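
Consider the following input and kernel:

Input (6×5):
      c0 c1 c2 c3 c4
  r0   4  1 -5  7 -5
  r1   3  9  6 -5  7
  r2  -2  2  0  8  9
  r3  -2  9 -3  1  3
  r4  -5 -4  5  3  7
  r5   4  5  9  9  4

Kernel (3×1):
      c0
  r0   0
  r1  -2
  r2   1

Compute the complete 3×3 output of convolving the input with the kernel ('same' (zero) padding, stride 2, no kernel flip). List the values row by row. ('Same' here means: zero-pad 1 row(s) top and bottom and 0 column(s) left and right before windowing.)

-5 16 17
2 -3 -15
14 -1 -10

Output[0,0]: The receptive field on the zero-padded input at this output position is [0 / 4 / 3]. Elementwise product with the kernel and sum: 4·-2 + 3·1.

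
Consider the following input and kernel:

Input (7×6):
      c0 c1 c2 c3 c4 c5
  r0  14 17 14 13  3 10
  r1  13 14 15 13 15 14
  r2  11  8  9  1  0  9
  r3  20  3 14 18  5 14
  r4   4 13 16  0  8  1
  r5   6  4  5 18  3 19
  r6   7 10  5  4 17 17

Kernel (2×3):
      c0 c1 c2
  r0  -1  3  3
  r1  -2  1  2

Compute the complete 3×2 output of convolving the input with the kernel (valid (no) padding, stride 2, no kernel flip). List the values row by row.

97 47
31 -6
85 22

Output[0,0]: The receptive field on the input at this output position is [14 17 14 / 13 14 15]. Elementwise product with the kernel and sum: 14·-1 + 17·3 + 14·3 + 13·-2 + 14·1 + 15·2.
Output[0,1]: The receptive field on the input at this output position is [14 13 3 / 15 13 15]. Elementwise product with the kernel and sum: 14·-1 + 13·3 + 3·3 + 15·-2 + 13·1 + 15·2.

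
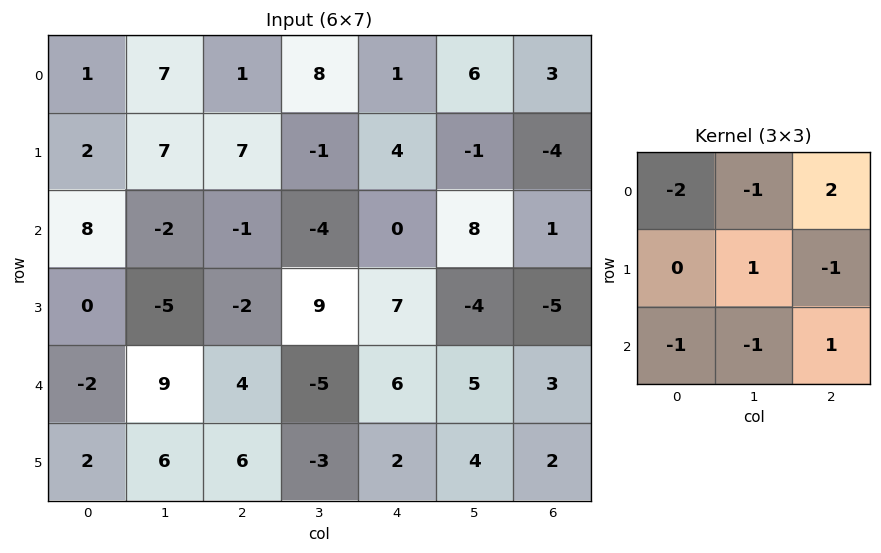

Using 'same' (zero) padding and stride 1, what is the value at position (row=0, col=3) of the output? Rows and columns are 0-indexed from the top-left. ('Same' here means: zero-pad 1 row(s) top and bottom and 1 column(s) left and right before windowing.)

The receptive field on the zero-padded input at this output position is [0 0 0 / 1 8 1 / 7 -1 4]. Elementwise product with the kernel and sum: 0·-2 + 0·-1 + 0·2 + 8·1 + 1·-1 + 7·-1 + -1·-1 + 4·1.

5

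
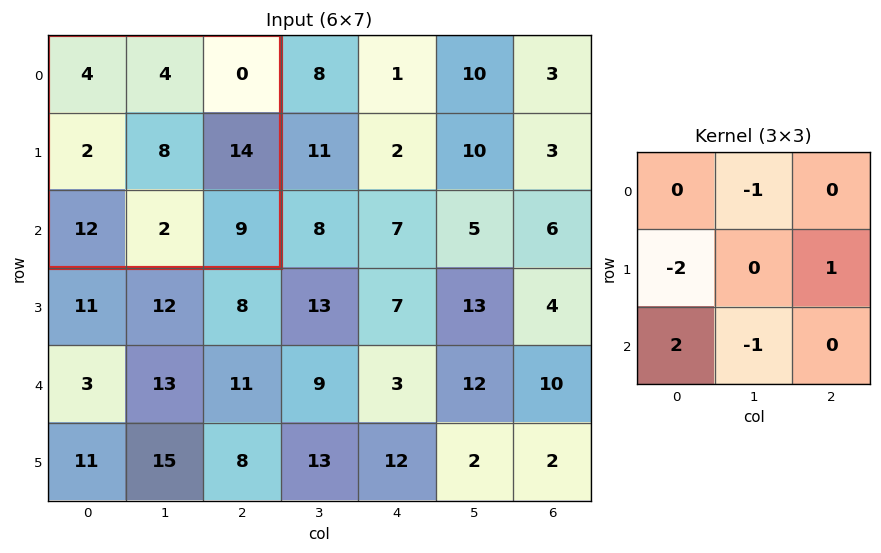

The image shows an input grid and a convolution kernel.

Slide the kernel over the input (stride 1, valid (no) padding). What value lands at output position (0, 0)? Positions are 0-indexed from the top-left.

28

The receptive field on the input at this output position is [4 4 0 / 2 8 14 / 12 2 9]. Elementwise product with the kernel and sum: 4·-1 + 2·-2 + 14·1 + 12·2 + 2·-1.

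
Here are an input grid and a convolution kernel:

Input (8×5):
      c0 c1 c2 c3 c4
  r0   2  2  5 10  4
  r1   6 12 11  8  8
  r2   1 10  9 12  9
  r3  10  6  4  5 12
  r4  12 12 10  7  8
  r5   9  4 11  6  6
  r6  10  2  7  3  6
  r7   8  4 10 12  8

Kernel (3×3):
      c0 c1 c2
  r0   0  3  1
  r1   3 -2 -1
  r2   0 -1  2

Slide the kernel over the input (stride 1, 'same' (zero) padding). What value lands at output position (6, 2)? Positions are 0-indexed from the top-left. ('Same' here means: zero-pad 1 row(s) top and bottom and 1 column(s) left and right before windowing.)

42

The receptive field on the zero-padded input at this output position is [4 11 6 / 2 7 3 / 4 10 12]. Elementwise product with the kernel and sum: 11·3 + 6·1 + 2·3 + 7·-2 + 3·-1 + 10·-1 + 12·2.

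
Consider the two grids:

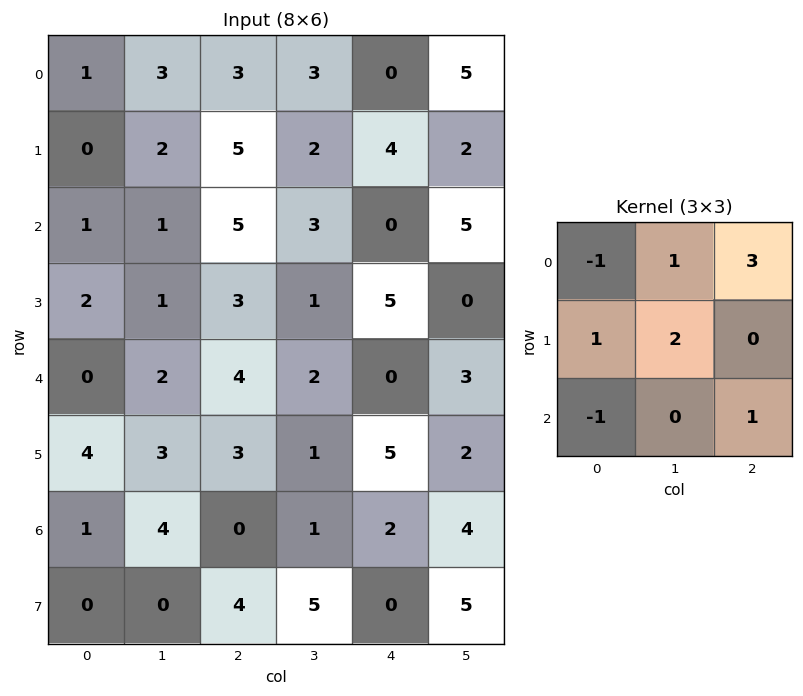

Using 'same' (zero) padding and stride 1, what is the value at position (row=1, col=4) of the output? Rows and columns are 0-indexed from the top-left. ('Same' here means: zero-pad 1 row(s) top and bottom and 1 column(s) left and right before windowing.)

The receptive field on the zero-padded input at this output position is [3 0 5 / 2 4 2 / 3 0 5]. Elementwise product with the kernel and sum: 3·-1 + 0·1 + 5·3 + 2·1 + 4·2 + 3·-1 + 5·1.

24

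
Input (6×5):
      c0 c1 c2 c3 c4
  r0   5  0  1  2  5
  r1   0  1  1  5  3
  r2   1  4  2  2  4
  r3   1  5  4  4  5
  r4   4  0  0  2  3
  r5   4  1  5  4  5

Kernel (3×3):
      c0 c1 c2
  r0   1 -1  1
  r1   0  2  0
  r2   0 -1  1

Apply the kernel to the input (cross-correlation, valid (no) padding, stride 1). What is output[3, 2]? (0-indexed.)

The receptive field on the input at this output position is [4 4 5 / 0 2 3 / 5 4 5]. Elementwise product with the kernel and sum: 4·1 + 4·-1 + 5·1 + 2·2 + 4·-1 + 5·1.

10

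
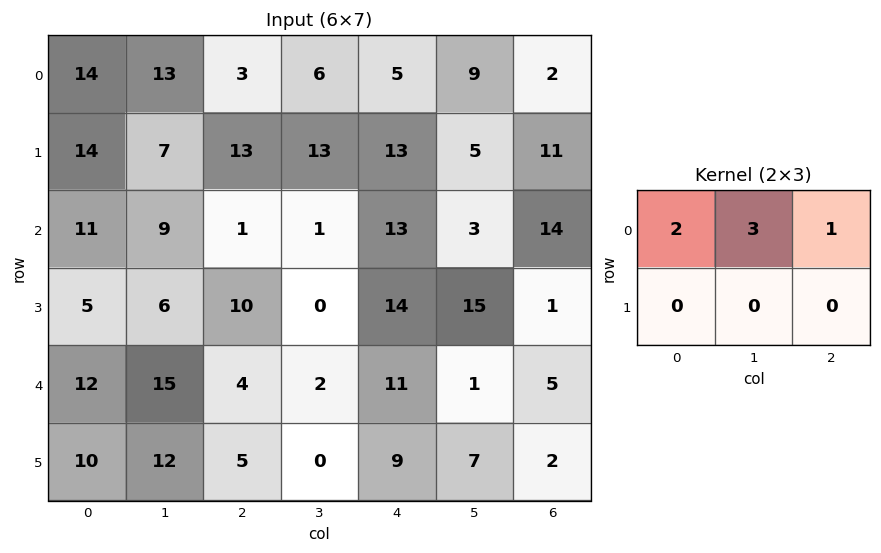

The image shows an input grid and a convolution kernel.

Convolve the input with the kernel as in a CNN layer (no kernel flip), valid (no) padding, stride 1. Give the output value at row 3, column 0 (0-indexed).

38

The receptive field on the input at this output position is [5 6 10 / 12 15 4]. Elementwise product with the kernel and sum: 5·2 + 6·3 + 10·1.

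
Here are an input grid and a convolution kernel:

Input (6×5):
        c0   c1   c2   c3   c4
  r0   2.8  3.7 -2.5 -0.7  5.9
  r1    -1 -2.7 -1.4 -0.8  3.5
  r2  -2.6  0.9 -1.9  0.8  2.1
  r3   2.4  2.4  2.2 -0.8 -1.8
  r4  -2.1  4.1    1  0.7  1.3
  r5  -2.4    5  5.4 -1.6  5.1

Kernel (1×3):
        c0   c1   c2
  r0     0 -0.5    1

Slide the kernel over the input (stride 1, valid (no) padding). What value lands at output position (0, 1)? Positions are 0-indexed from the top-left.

0.55

The receptive field on the input at this output position is [3.7 -2.5 -0.7]. Elementwise product with the kernel and sum: -2.5·-0.5 + -0.7·1.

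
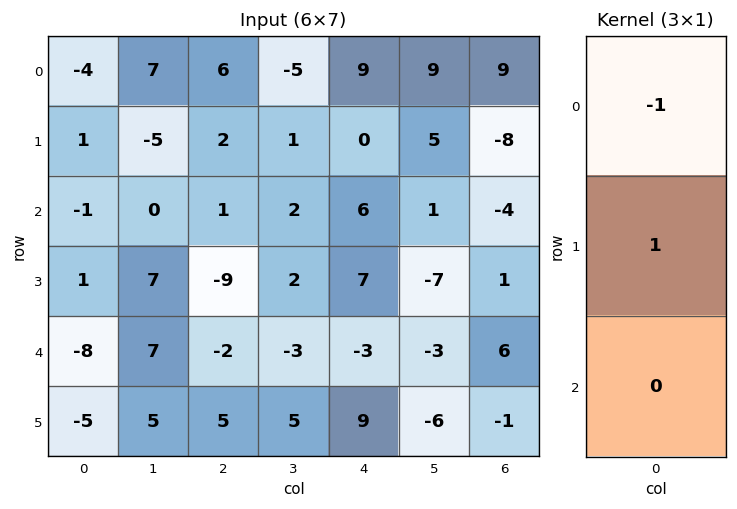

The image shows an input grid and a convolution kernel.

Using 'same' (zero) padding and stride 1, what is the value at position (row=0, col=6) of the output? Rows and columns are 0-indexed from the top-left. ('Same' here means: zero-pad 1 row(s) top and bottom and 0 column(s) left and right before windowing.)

The receptive field on the zero-padded input at this output position is [0 / 9 / -8]. Elementwise product with the kernel and sum: 0·-1 + 9·1.

9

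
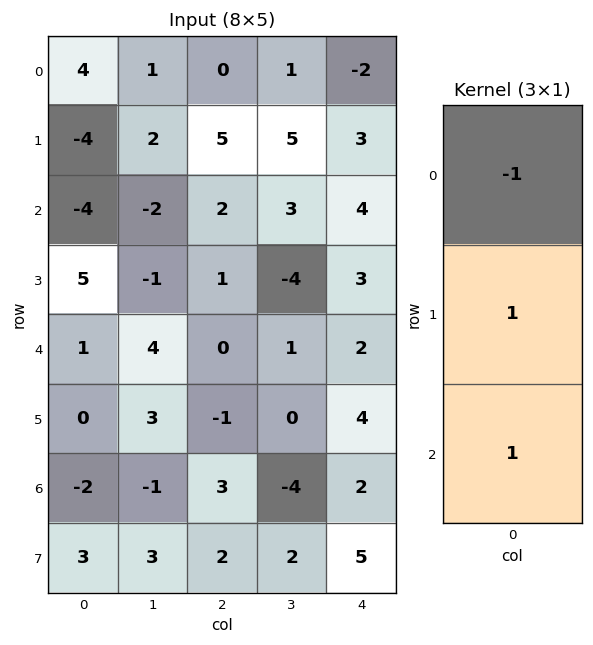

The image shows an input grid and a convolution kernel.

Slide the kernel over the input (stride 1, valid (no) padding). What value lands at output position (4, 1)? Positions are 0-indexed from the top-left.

The receptive field on the input at this output position is [4 / 3 / -1]. Elementwise product with the kernel and sum: 4·-1 + 3·1 + -1·1.

-2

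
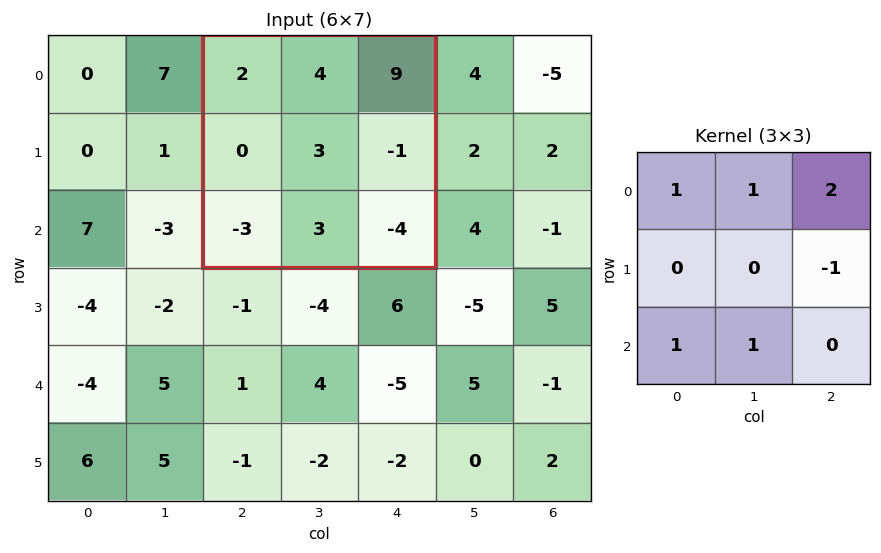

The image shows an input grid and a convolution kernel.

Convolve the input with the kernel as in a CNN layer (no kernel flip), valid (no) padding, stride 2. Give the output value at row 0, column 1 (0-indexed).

25

The receptive field on the input at this output position is [2 4 9 / 0 3 -1 / -3 3 -4]. Elementwise product with the kernel and sum: 2·1 + 4·1 + 9·2 + -1·-1 + -3·1 + 3·1.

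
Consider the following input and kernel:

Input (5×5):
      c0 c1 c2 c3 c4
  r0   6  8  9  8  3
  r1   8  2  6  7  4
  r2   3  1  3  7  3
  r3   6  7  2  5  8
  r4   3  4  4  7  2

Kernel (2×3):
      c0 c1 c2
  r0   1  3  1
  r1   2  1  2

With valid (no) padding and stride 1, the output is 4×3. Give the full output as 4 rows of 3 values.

Output[0,0]: The receptive field on the input at this output position is [6 8 9 / 8 2 6]. Elementwise product with the kernel and sum: 6·1 + 8·3 + 9·1 + 8·2 + 2·1 + 6·2.

69 67 63
33 46 50
32 43 52
47 44 44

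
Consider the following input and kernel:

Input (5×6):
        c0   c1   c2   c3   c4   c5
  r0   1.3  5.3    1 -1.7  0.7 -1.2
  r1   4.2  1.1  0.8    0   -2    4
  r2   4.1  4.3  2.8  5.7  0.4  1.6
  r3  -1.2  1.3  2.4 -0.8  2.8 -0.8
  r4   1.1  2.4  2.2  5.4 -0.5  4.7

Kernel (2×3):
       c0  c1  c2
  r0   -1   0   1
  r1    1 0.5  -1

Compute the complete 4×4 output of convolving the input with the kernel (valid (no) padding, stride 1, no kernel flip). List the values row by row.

Output[0,0]: The receptive field on the input at this output position is [1.3 5.3 1 / 4.2 1.1 0.8]. Elementwise product with the kernel and sum: 1.3·-1 + 1·1 + 4.2·1 + 1.1·0.5 + 0.8·-1.
Output[0,1]: The receptive field on the input at this output position is [5.3 1 -1.7 / 1.1 0.8 0]. Elementwise product with the kernel and sum: 5.3·-1 + -1.7·1 + 1.1·1 + 0.8·0.5 + 0·-1.

3.65 -5.5 2.5 -4.5
0.05 -1.1 2.45 8.3
-4.25 4.7 -3.2 -2.7
3.7 -4 5.8 0.45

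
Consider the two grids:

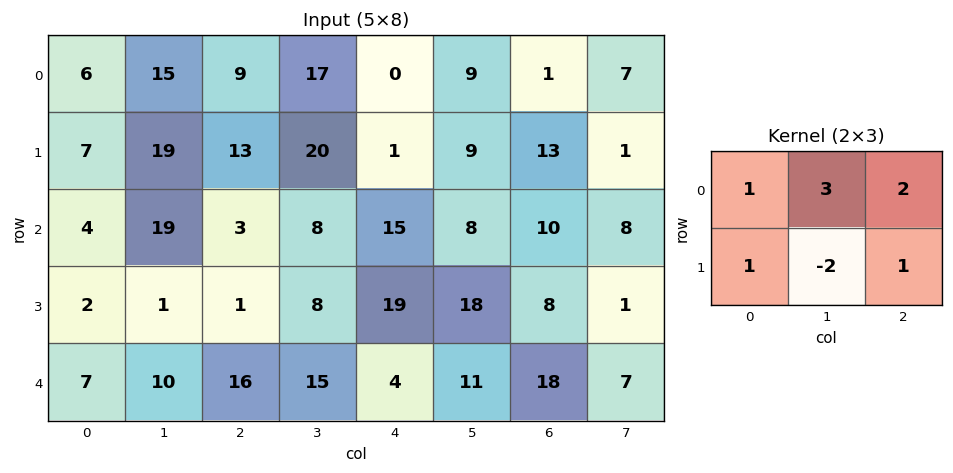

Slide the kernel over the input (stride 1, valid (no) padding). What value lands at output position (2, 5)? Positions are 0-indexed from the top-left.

57

The receptive field on the input at this output position is [8 10 8 / 18 8 1]. Elementwise product with the kernel and sum: 8·1 + 10·3 + 8·2 + 18·1 + 8·-2 + 1·1.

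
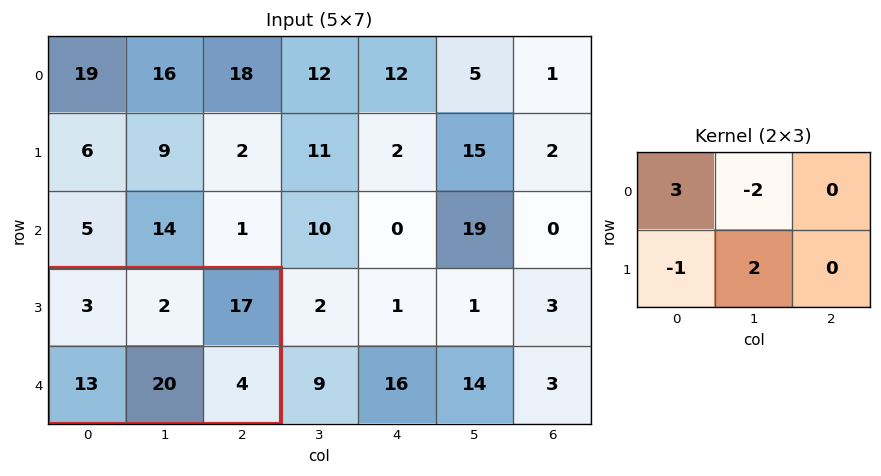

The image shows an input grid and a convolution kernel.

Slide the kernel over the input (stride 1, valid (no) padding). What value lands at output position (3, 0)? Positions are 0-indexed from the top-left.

The receptive field on the input at this output position is [3 2 17 / 13 20 4]. Elementwise product with the kernel and sum: 3·3 + 2·-2 + 13·-1 + 20·2.

32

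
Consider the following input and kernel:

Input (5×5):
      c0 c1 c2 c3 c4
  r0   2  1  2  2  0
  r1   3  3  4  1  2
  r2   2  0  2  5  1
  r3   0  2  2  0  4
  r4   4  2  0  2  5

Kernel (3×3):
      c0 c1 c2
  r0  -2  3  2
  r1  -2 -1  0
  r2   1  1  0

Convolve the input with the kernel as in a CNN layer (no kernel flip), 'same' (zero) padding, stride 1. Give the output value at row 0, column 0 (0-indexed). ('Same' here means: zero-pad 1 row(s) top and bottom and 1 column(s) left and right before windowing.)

The receptive field on the zero-padded input at this output position is [0 0 0 / 0 2 1 / 0 3 3]. Elementwise product with the kernel and sum: 0·-2 + 0·3 + 0·2 + 0·-2 + 2·-1 + 0·1 + 3·1.

1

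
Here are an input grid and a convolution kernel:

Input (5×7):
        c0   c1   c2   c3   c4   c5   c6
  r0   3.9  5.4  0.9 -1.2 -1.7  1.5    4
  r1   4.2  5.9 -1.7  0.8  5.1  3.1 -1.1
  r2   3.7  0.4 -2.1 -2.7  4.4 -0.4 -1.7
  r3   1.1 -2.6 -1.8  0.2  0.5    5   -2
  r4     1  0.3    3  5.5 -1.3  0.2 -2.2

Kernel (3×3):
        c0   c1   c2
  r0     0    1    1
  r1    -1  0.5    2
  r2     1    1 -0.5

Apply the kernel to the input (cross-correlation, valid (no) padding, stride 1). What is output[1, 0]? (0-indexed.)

The receptive field on the input at this output position is [4.2 5.9 -1.7 / 3.7 0.4 -2.1 / 1.1 -2.6 -1.8]. Elementwise product with the kernel and sum: 5.9·1 + -1.7·1 + 3.7·-1 + 0.4·0.5 + -2.1·2 + 1.1·1 + -2.6·1 + -1.8·-0.5.

-4.1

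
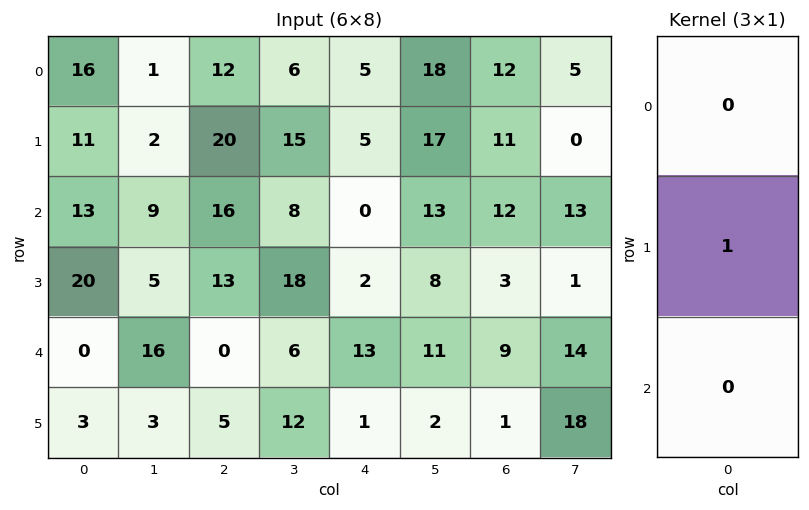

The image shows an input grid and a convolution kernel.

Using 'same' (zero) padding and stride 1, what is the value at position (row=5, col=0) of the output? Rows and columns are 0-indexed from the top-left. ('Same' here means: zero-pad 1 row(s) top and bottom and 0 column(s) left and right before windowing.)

The receptive field on the zero-padded input at this output position is [0 / 3 / 0]. Elementwise product with the kernel and sum: 3·1.

3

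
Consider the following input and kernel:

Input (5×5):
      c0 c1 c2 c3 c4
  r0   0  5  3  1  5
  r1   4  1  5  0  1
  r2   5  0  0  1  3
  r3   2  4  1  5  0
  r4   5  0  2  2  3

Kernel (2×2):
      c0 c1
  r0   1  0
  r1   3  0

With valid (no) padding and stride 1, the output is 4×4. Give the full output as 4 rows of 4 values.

Output[0,0]: The receptive field on the input at this output position is [0 5 / 4 1]. Elementwise product with the kernel and sum: 0·1 + 4·3.
Output[0,1]: The receptive field on the input at this output position is [5 3 / 1 5]. Elementwise product with the kernel and sum: 5·1 + 1·3.

12 8 18 1
19 1 5 3
11 12 3 16
17 4 7 11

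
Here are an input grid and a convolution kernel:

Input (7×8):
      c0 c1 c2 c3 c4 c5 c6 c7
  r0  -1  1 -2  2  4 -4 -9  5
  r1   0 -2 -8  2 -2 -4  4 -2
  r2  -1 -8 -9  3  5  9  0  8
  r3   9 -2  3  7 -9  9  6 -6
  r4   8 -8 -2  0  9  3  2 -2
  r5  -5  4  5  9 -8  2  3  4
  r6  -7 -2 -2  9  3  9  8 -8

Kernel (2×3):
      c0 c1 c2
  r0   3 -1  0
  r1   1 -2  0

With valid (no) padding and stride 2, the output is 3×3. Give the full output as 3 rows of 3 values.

0 -20 22
18 -41 -21
19 -19 12

Output[0,0]: The receptive field on the input at this output position is [-1 1 -2 / 0 -2 -8]. Elementwise product with the kernel and sum: -1·3 + 1·-1 + 0·1 + -2·-2.
Output[0,1]: The receptive field on the input at this output position is [-2 2 4 / -8 2 -2]. Elementwise product with the kernel and sum: -2·3 + 2·-1 + -8·1 + 2·-2.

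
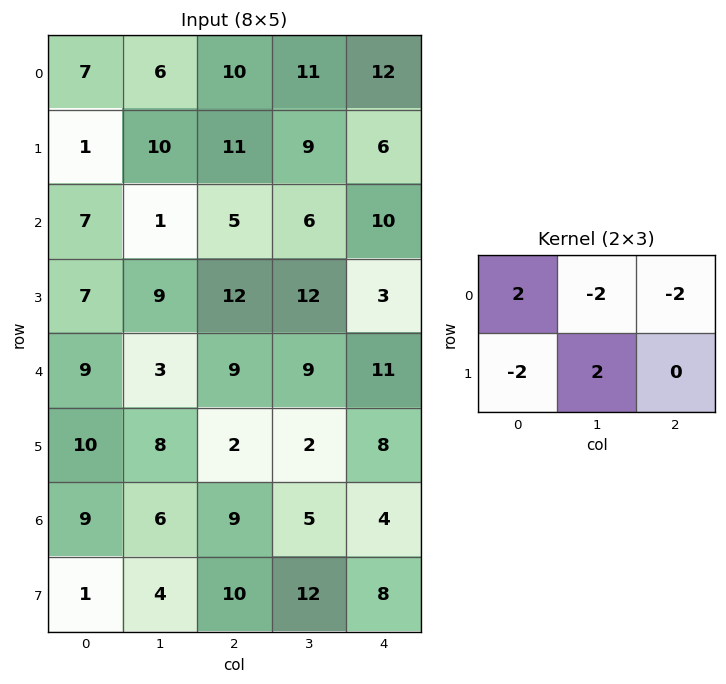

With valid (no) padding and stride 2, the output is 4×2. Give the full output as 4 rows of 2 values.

0 -30
6 -22
-10 -22
-6 4

Output[0,0]: The receptive field on the input at this output position is [7 6 10 / 1 10 11]. Elementwise product with the kernel and sum: 7·2 + 6·-2 + 10·-2 + 1·-2 + 10·2.
Output[0,1]: The receptive field on the input at this output position is [10 11 12 / 11 9 6]. Elementwise product with the kernel and sum: 10·2 + 11·-2 + 12·-2 + 11·-2 + 9·2.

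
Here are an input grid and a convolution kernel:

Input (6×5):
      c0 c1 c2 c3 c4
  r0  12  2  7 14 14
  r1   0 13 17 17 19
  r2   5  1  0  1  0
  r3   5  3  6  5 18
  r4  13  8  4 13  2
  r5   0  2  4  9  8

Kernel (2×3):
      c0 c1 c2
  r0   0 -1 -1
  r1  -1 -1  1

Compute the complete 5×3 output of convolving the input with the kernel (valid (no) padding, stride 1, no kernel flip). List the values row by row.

-5 -34 -43
-36 -34 -37
-3 -5 6
-26 -10 -38
-10 -14 -20

Output[0,0]: The receptive field on the input at this output position is [12 2 7 / 0 13 17]. Elementwise product with the kernel and sum: 2·-1 + 7·-1 + 0·-1 + 13·-1 + 17·1.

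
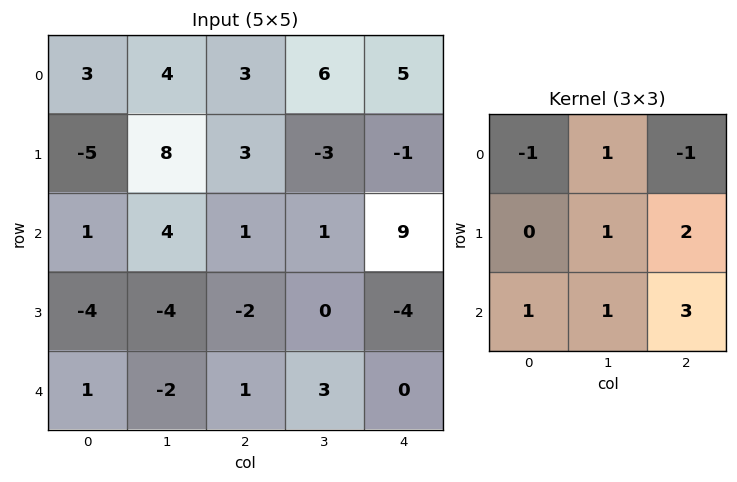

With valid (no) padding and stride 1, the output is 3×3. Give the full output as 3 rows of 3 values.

Output[0,0]: The receptive field on the input at this output position is [3 4 3 / -5 8 3 / 1 4 1]. Elementwise product with the kernel and sum: 3·-1 + 4·1 + 3·-1 + 8·1 + 3·2 + 1·1 + 4·1 + 1·3.

20 -2 22
2 -5 0
-4 2 -13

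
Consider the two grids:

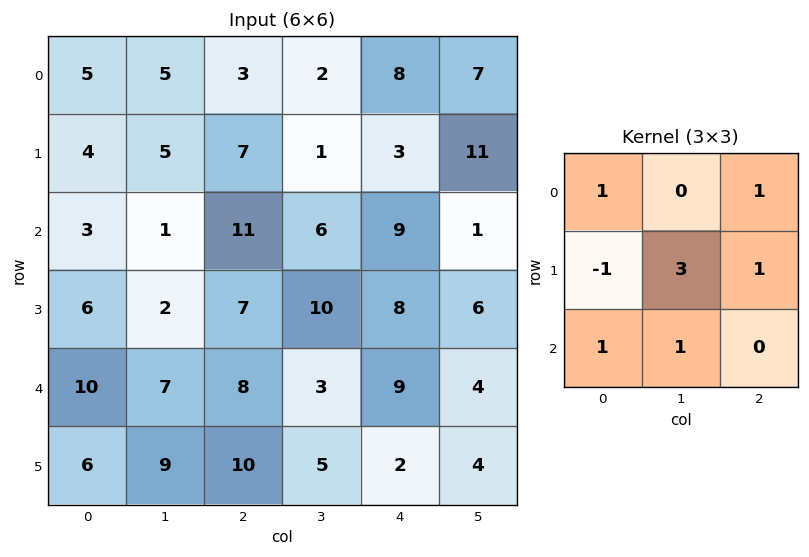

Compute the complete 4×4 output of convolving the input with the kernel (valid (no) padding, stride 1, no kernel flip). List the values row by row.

Output[0,0]: The receptive field on the input at this output position is [5 5 3 / 4 5 7 / 3 1 11]. Elementwise product with the kernel and sum: 5·1 + 3·1 + 4·-1 + 5·3 + 7·1 + 3·1 + 1·1.
Output[0,1]: The receptive field on the input at this output position is [5 3 2 / 5 7 1 / 1 11 6]. Elementwise product with the kernel and sum: 5·1 + 2·1 + 5·-1 + 7·3 + 1·1 + 1·1 + 11·1.

30 36 27 43
30 53 43 52
38 51 62 39
47 51 40 51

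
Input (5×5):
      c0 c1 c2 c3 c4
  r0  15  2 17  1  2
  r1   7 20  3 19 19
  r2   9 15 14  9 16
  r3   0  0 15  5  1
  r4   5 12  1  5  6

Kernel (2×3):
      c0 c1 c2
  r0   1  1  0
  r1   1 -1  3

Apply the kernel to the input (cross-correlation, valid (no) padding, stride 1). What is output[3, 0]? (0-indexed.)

The receptive field on the input at this output position is [0 0 15 / 5 12 1]. Elementwise product with the kernel and sum: 0·1 + 0·1 + 5·1 + 12·-1 + 1·3.

-4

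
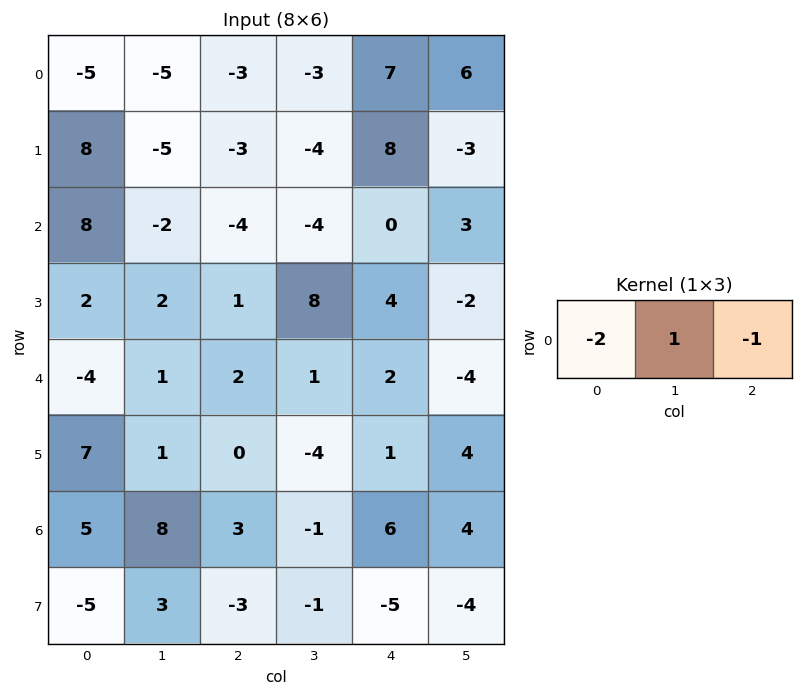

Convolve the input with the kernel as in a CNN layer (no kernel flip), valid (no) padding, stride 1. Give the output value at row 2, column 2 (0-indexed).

The receptive field on the input at this output position is [-4 -4 0]. Elementwise product with the kernel and sum: -4·-2 + -4·1 + 0·-1.

4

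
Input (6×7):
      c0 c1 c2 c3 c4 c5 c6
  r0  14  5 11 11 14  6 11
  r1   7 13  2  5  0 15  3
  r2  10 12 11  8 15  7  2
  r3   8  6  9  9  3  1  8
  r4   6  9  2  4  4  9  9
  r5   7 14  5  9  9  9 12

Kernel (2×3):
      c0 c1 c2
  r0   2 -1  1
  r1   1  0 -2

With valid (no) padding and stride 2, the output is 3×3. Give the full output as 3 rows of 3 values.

37 27 27
9 32 12
2 -9 -7

Output[0,0]: The receptive field on the input at this output position is [14 5 11 / 7 13 2]. Elementwise product with the kernel and sum: 14·2 + 5·-1 + 11·1 + 7·1 + 2·-2.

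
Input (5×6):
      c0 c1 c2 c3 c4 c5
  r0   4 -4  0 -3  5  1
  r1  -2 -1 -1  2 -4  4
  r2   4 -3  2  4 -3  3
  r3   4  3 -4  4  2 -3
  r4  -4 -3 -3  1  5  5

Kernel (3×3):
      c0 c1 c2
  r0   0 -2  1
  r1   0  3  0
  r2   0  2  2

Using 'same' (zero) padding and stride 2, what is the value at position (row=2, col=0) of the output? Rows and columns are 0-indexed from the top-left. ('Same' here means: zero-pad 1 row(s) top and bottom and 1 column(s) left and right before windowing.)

The receptive field on the zero-padded input at this output position is [0 4 3 / 0 -4 -3 / 0 0 0]. Elementwise product with the kernel and sum: 4·-2 + 3·1 + -4·3 + 0·2 + 0·2.

-17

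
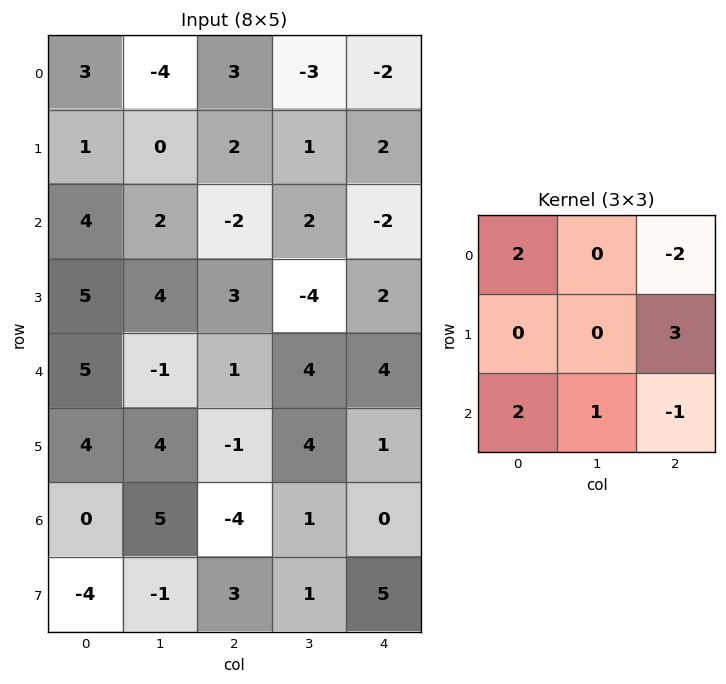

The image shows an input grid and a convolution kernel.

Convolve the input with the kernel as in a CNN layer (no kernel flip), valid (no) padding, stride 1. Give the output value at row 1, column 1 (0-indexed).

19

The receptive field on the input at this output position is [0 2 1 / 2 -2 2 / 4 3 -4]. Elementwise product with the kernel and sum: 0·2 + 1·-2 + 2·3 + 4·2 + 3·1 + -4·-1.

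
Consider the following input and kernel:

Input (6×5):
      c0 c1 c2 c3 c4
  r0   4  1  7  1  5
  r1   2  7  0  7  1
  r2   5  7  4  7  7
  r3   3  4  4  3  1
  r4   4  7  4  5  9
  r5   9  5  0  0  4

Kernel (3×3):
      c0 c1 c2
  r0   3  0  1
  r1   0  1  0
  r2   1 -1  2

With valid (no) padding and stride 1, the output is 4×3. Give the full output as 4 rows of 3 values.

32 21 44
20 38 11
28 45 39
24 24 26

Output[0,0]: The receptive field on the input at this output position is [4 1 7 / 2 7 0 / 5 7 4]. Elementwise product with the kernel and sum: 4·3 + 7·1 + 7·1 + 5·1 + 7·-1 + 4·2.
Output[0,1]: The receptive field on the input at this output position is [1 7 1 / 7 0 7 / 7 4 7]. Elementwise product with the kernel and sum: 1·3 + 1·1 + 0·1 + 7·1 + 4·-1 + 7·2.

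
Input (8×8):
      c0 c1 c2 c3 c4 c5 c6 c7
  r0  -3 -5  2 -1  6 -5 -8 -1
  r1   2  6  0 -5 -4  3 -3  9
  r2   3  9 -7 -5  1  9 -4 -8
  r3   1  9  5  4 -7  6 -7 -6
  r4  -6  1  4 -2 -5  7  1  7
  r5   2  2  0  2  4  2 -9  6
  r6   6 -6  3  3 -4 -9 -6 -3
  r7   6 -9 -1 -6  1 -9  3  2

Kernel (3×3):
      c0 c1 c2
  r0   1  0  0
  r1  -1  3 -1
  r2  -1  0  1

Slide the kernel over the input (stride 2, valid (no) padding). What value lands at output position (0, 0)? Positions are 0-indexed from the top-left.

3

The receptive field on the input at this output position is [-3 -5 2 / 2 6 0 / 3 9 -7]. Elementwise product with the kernel and sum: -3·1 + 2·-1 + 6·3 + 0·-1 + 3·-1 + -7·1.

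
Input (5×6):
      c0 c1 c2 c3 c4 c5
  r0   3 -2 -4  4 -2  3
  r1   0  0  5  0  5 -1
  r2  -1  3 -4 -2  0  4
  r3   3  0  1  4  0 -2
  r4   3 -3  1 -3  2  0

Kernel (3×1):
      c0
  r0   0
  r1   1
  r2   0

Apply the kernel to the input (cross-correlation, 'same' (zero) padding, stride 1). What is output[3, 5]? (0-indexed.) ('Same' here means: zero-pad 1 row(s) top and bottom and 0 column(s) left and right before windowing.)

The receptive field on the zero-padded input at this output position is [4 / -2 / 0]. Elementwise product with the kernel and sum: -2·1.

-2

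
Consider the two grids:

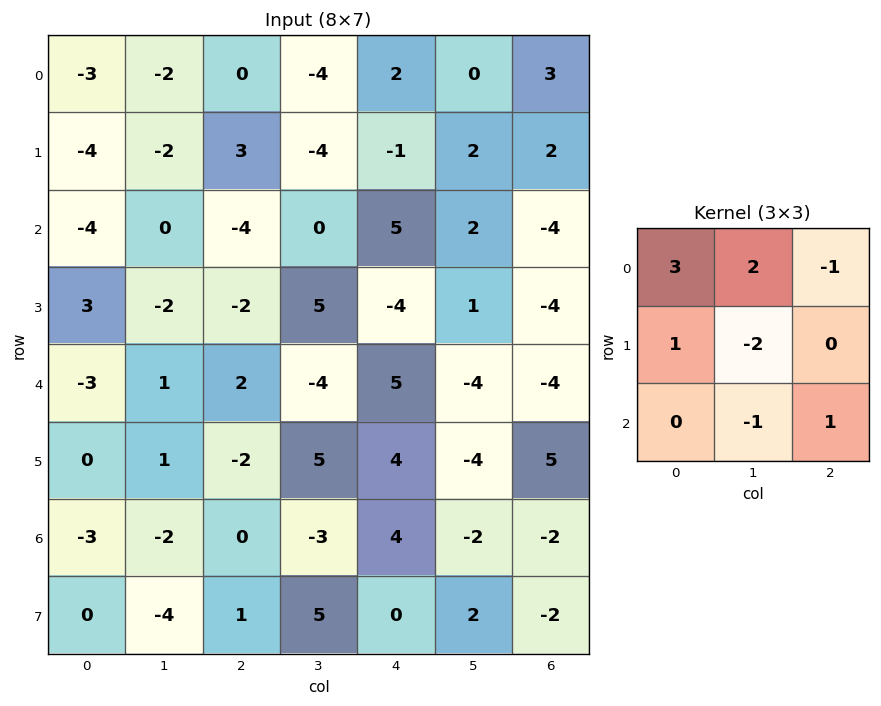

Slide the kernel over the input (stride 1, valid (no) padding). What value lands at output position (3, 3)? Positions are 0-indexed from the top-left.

The receptive field on the input at this output position is [5 -4 1 / -4 5 -4 / 5 4 -4]. Elementwise product with the kernel and sum: 5·3 + -4·2 + 1·-1 + -4·1 + 5·-2 + 4·-1 + -4·1.

-16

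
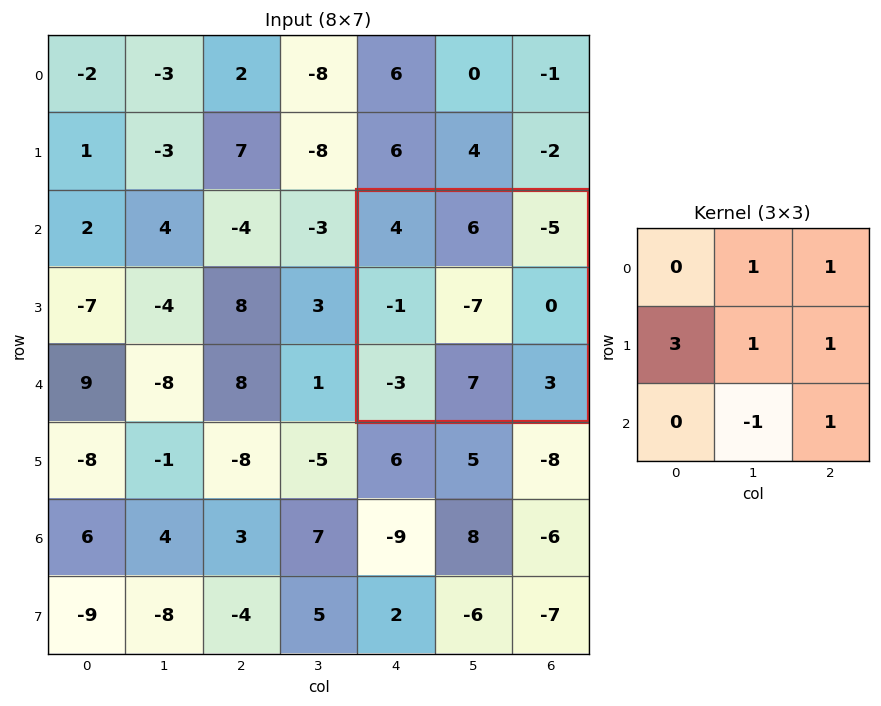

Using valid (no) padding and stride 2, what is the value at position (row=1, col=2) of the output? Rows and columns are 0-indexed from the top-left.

-13

The receptive field on the input at this output position is [4 6 -5 / -1 -7 0 / -3 7 3]. Elementwise product with the kernel and sum: 6·1 + -5·1 + -1·3 + -7·1 + 0·1 + 7·-1 + 3·1.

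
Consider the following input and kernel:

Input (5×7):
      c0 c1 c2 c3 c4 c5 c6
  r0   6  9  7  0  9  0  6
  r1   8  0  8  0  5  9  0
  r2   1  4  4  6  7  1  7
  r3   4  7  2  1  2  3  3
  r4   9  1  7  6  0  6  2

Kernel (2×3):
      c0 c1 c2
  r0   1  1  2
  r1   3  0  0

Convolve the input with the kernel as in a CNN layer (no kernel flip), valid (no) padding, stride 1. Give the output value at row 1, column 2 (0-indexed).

30

The receptive field on the input at this output position is [8 0 5 / 4 6 7]. Elementwise product with the kernel and sum: 8·1 + 0·1 + 5·2 + 4·3.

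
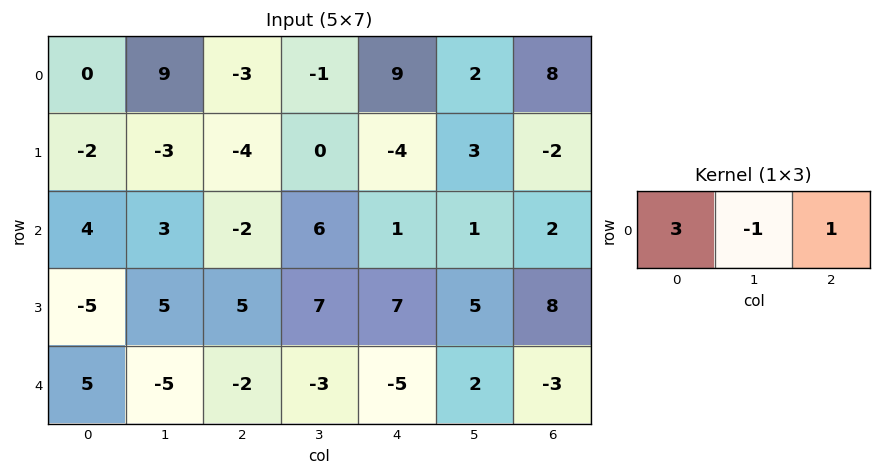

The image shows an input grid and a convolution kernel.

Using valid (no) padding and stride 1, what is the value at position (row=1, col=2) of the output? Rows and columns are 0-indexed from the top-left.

The receptive field on the input at this output position is [-4 0 -4]. Elementwise product with the kernel and sum: -4·3 + 0·-1 + -4·1.

-16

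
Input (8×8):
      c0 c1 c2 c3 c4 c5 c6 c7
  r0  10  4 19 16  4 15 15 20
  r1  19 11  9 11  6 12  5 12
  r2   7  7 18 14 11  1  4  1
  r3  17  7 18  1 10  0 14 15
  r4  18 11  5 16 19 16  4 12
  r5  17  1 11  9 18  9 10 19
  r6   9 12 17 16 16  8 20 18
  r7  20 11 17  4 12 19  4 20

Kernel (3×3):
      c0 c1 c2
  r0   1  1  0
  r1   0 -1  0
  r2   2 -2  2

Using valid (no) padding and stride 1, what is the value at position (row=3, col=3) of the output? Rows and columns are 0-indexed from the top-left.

The receptive field on the input at this output position is [1 10 0 / 16 19 16 / 9 18 9]. Elementwise product with the kernel and sum: 1·1 + 10·1 + 19·-1 + 9·2 + 18·-2 + 9·2.

-8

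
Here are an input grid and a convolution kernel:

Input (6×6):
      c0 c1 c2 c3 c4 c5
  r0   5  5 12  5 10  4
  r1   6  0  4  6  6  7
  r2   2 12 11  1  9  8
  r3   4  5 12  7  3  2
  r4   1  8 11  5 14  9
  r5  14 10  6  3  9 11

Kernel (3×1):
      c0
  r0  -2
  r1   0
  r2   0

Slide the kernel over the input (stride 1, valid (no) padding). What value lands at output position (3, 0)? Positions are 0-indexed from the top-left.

The receptive field on the input at this output position is [4 / 1 / 14]. Elementwise product with the kernel and sum: 4·-2.

-8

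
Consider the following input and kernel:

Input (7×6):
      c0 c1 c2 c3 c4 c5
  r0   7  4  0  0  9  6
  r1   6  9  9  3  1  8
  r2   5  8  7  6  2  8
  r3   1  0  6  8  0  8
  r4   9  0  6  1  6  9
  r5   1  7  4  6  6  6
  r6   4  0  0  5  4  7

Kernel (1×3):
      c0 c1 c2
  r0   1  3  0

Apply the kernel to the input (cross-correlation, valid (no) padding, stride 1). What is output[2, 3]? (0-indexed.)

12

The receptive field on the input at this output position is [6 2 8]. Elementwise product with the kernel and sum: 6·1 + 2·3.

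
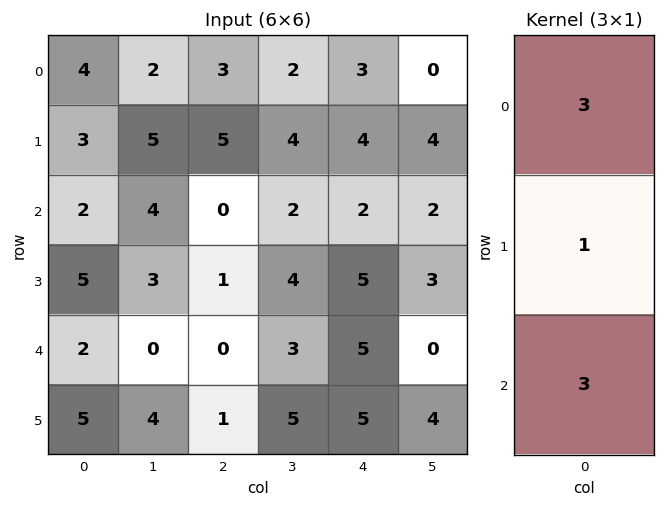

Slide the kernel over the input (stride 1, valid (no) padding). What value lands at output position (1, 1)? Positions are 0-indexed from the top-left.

The receptive field on the input at this output position is [5 / 4 / 3]. Elementwise product with the kernel and sum: 5·3 + 4·1 + 3·3.

28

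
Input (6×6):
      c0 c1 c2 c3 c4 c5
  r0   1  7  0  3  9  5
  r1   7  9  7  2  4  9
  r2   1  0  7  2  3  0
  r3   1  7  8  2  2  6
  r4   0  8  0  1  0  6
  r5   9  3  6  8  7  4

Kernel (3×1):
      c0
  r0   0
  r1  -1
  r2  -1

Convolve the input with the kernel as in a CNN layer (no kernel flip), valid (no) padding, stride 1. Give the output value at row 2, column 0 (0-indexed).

The receptive field on the input at this output position is [1 / 1 / 0]. Elementwise product with the kernel and sum: 1·-1 + 0·-1.

-1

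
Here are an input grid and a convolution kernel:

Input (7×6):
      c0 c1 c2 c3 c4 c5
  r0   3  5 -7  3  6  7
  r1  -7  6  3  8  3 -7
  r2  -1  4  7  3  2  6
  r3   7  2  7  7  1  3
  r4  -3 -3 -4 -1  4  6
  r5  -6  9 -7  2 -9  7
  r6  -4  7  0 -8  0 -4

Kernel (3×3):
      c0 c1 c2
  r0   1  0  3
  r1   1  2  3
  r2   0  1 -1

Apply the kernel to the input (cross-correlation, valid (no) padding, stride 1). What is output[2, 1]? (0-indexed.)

47

The receptive field on the input at this output position is [4 7 3 / 2 7 7 / -3 -4 -1]. Elementwise product with the kernel and sum: 4·1 + 3·3 + 2·1 + 7·2 + 7·3 + -4·1 + -1·-1.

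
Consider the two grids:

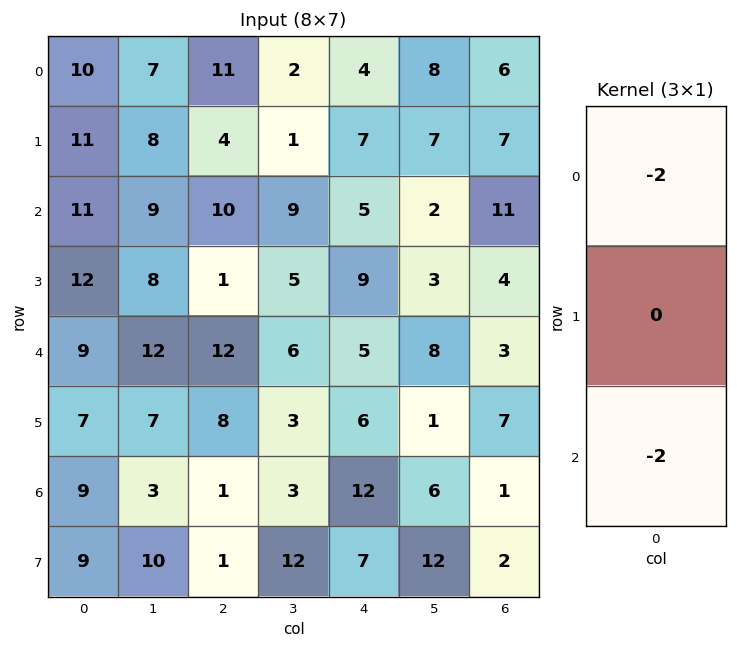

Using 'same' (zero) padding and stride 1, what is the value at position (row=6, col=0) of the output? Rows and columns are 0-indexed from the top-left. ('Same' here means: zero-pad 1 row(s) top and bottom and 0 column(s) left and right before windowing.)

-32

The receptive field on the zero-padded input at this output position is [7 / 9 / 9]. Elementwise product with the kernel and sum: 7·-2 + 9·-2.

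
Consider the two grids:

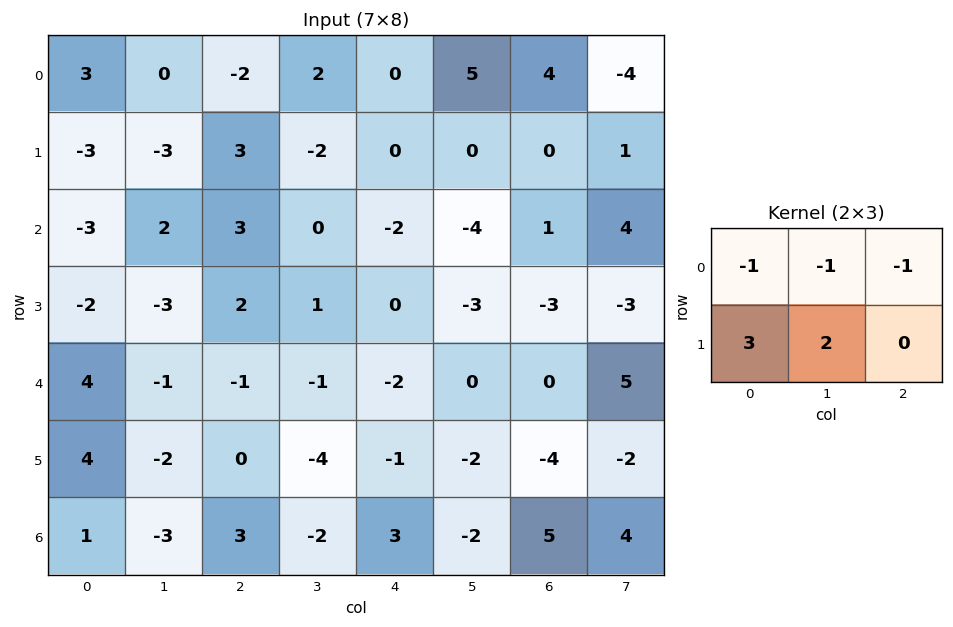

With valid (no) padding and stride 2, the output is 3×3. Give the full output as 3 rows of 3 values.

Output[0,0]: The receptive field on the input at this output position is [3 0 -2 / -3 -3 3]. Elementwise product with the kernel and sum: 3·-1 + 0·-1 + -2·-1 + -3·3 + -3·2.

-16 5 -9
-14 7 -1
6 -4 -5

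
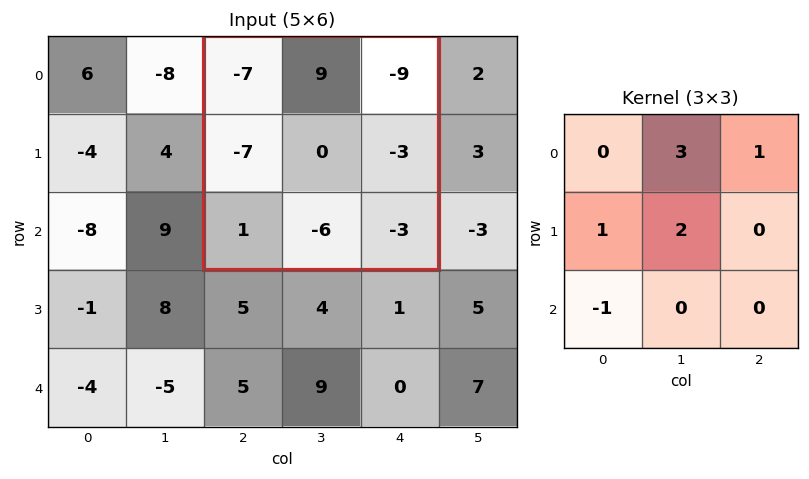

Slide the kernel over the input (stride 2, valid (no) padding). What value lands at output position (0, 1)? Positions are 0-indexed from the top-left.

The receptive field on the input at this output position is [-7 9 -9 / -7 0 -3 / 1 -6 -3]. Elementwise product with the kernel and sum: 9·3 + -9·1 + -7·1 + 0·2 + 1·-1.

10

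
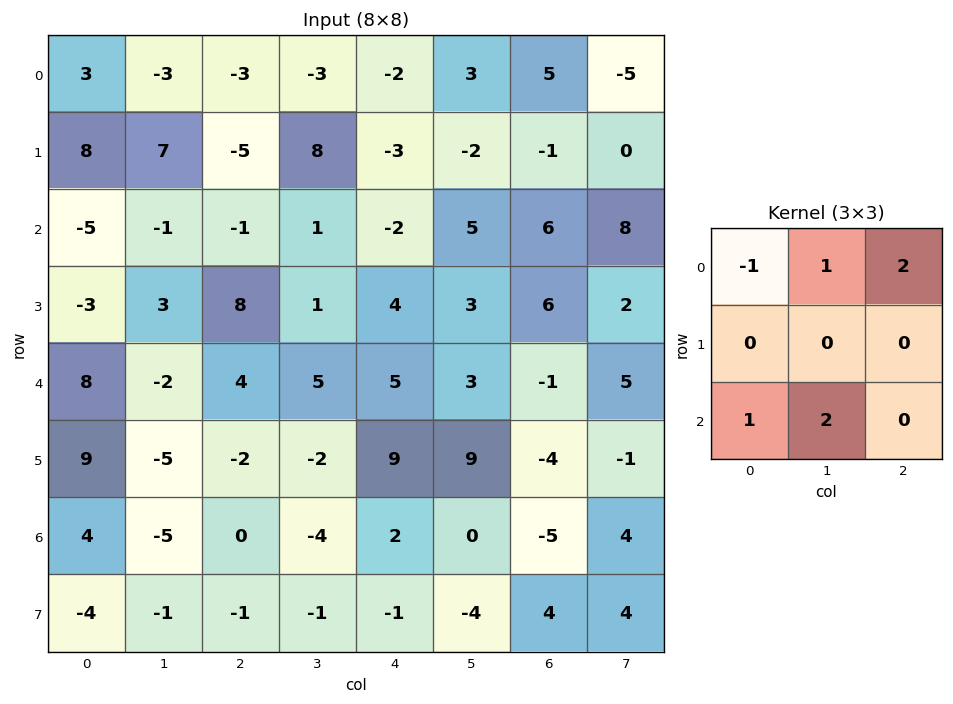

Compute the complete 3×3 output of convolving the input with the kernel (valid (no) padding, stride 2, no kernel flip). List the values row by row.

-19 -3 23
6 12 30
-8 3 -2

Output[0,0]: The receptive field on the input at this output position is [3 -3 -3 / 8 7 -5 / -5 -1 -1]. Elementwise product with the kernel and sum: 3·-1 + -3·1 + -3·2 + -5·1 + -1·2.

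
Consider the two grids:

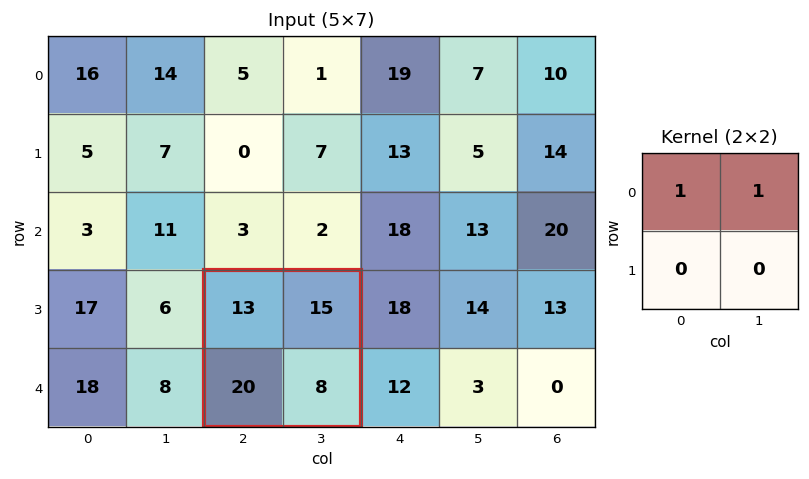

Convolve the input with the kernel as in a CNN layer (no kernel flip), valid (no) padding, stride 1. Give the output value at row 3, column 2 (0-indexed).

28

The receptive field on the input at this output position is [13 15 / 20 8]. Elementwise product with the kernel and sum: 13·1 + 15·1.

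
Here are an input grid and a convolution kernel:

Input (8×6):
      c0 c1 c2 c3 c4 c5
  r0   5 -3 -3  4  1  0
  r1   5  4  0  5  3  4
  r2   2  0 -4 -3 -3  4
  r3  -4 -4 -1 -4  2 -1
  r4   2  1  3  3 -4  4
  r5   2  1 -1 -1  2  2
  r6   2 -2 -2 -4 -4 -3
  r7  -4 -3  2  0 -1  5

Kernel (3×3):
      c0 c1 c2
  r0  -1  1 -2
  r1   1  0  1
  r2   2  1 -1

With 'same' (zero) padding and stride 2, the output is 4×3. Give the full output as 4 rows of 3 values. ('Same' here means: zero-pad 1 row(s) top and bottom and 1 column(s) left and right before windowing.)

-2 4 13
-3 -22 -14
6 17 13
-3 -10 -14

Output[0,0]: The receptive field on the zero-padded input at this output position is [0 0 0 / 0 5 -3 / 0 5 4]. Elementwise product with the kernel and sum: 0·-1 + 0·1 + 0·-2 + 0·1 + -3·1 + 0·2 + 5·1 + 4·-1.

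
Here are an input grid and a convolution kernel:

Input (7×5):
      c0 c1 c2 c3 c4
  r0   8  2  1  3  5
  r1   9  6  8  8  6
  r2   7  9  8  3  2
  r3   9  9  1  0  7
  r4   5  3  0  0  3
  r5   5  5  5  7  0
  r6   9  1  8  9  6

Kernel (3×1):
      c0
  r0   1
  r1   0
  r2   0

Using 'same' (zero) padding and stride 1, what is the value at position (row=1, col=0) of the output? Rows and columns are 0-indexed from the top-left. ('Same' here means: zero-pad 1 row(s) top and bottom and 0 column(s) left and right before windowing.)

The receptive field on the zero-padded input at this output position is [8 / 9 / 7]. Elementwise product with the kernel and sum: 8·1.

8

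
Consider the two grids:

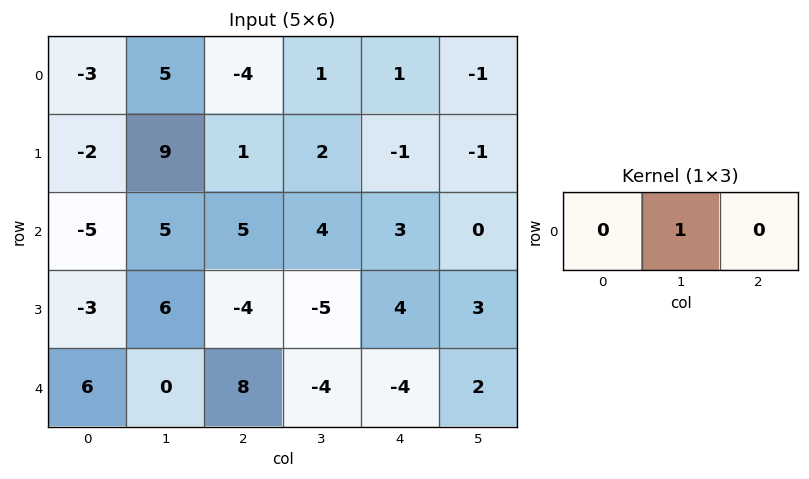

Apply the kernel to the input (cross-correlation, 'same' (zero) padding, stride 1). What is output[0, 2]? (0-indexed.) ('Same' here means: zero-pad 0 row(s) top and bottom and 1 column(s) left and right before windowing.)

The receptive field on the zero-padded input at this output position is [5 -4 1]. Elementwise product with the kernel and sum: -4·1.

-4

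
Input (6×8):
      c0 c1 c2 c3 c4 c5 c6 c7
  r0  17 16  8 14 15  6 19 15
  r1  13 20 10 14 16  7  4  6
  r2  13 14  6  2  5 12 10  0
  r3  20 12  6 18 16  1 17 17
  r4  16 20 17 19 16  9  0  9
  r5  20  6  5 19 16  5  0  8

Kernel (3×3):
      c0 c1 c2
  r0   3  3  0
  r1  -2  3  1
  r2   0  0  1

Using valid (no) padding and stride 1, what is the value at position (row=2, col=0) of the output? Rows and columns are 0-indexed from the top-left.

100

The receptive field on the input at this output position is [13 14 6 / 20 12 6 / 16 20 17]. Elementwise product with the kernel and sum: 13·3 + 14·3 + 20·-2 + 12·3 + 6·1 + 17·1.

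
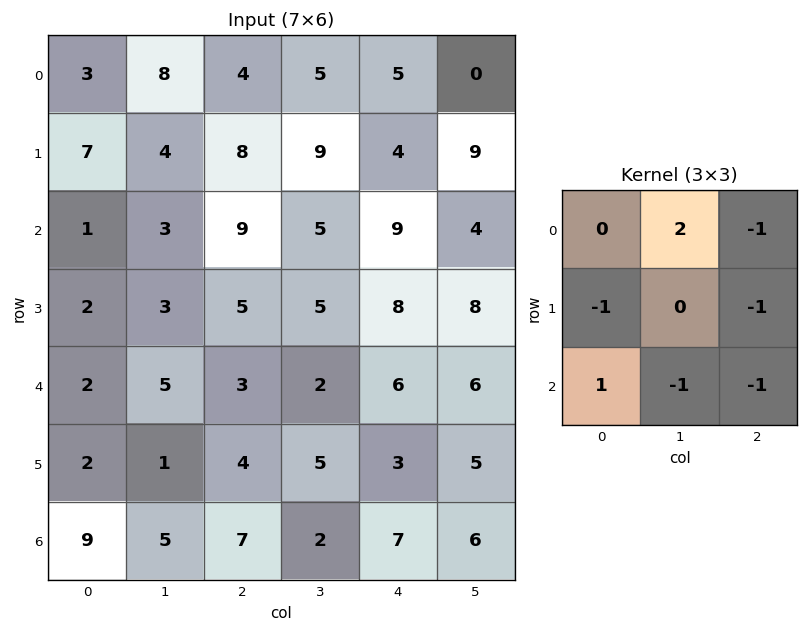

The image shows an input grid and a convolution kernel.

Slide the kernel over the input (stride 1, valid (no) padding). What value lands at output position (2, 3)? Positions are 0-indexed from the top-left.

The receptive field on the input at this output position is [5 9 4 / 5 8 8 / 2 6 6]. Elementwise product with the kernel and sum: 9·2 + 4·-1 + 5·-1 + 8·-1 + 2·1 + 6·-1 + 6·-1.

-9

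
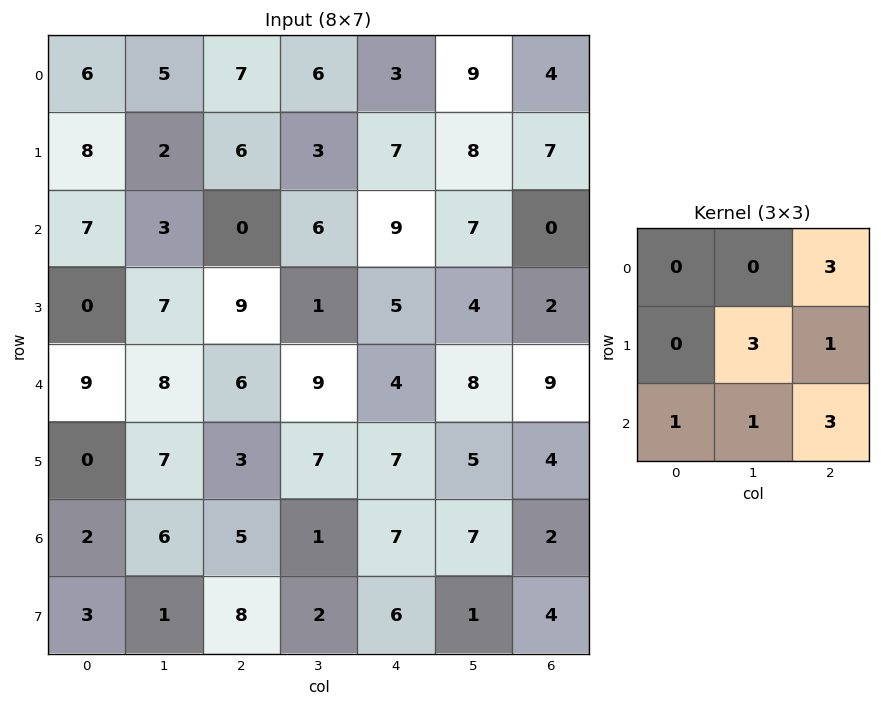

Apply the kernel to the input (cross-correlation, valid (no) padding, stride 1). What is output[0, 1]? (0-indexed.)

The receptive field on the input at this output position is [5 7 6 / 2 6 3 / 3 0 6]. Elementwise product with the kernel and sum: 6·3 + 6·3 + 3·1 + 3·1 + 0·1 + 6·3.

60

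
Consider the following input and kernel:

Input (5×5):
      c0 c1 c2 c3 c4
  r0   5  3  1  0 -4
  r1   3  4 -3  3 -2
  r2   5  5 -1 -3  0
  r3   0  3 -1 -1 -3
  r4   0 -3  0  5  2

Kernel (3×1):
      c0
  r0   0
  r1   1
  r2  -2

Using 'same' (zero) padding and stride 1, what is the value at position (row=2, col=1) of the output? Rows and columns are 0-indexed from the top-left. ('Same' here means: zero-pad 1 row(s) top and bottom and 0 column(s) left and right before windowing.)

-1

The receptive field on the zero-padded input at this output position is [4 / 5 / 3]. Elementwise product with the kernel and sum: 5·1 + 3·-2.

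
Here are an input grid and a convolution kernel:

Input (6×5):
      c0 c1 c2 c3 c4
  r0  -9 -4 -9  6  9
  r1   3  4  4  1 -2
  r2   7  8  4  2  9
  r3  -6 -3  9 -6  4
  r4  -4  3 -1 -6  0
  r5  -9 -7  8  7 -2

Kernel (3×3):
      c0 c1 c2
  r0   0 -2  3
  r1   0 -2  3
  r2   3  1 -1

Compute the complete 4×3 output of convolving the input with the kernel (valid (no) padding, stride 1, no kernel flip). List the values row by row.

10 57 12
-30 -1 32
21 -24 38
-18 -72 69

Output[0,0]: The receptive field on the input at this output position is [-9 -4 -9 / 3 4 4 / 7 8 4]. Elementwise product with the kernel and sum: -4·-2 + -9·3 + 4·-2 + 4·3 + 7·3 + 8·1 + 4·-1.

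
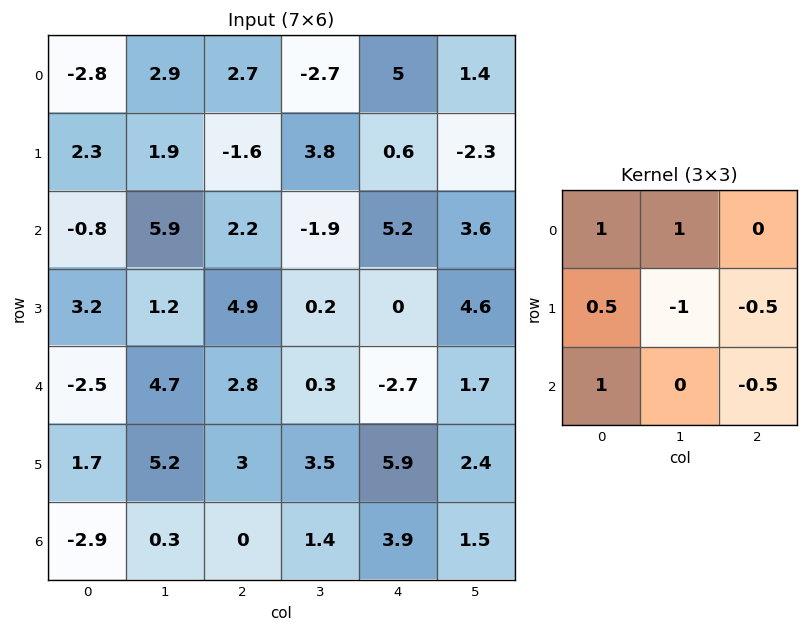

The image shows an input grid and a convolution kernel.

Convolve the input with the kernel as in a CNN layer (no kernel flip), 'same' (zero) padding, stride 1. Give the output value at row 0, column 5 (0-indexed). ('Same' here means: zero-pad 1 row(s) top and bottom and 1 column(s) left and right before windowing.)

The receptive field on the zero-padded input at this output position is [0 0 0 / 5 1.4 0 / 0.6 -2.3 0]. Elementwise product with the kernel and sum: 0·1 + 0·1 + 5·0.5 + 1.4·-1 + 0·-0.5 + 0.6·1 + 0·-0.5.

1.7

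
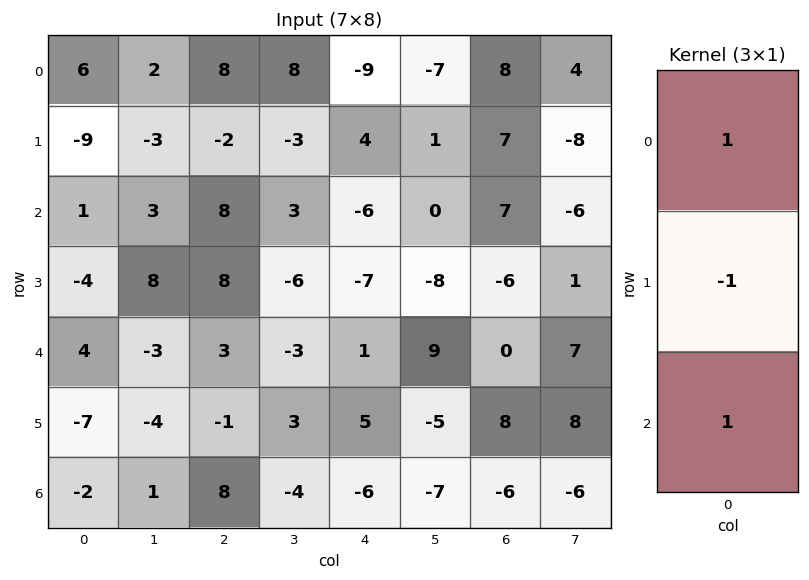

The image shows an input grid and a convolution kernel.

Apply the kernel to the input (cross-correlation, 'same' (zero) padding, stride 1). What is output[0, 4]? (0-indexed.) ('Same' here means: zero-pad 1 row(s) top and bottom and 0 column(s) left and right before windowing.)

The receptive field on the zero-padded input at this output position is [0 / -9 / 4]. Elementwise product with the kernel and sum: 0·1 + -9·-1 + 4·1.

13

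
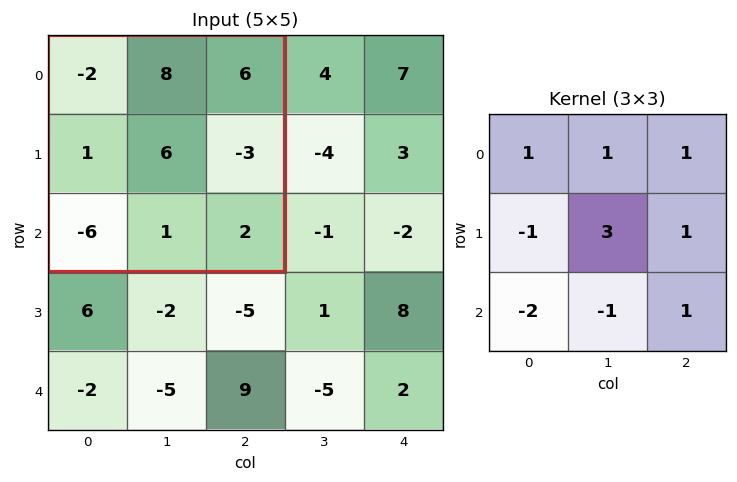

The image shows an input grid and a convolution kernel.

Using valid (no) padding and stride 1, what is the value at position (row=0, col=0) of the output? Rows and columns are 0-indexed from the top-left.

The receptive field on the input at this output position is [-2 8 6 / 1 6 -3 / -6 1 2]. Elementwise product with the kernel and sum: -2·1 + 8·1 + 6·1 + 1·-1 + 6·3 + -3·1 + -6·-2 + 1·-1 + 2·1.

39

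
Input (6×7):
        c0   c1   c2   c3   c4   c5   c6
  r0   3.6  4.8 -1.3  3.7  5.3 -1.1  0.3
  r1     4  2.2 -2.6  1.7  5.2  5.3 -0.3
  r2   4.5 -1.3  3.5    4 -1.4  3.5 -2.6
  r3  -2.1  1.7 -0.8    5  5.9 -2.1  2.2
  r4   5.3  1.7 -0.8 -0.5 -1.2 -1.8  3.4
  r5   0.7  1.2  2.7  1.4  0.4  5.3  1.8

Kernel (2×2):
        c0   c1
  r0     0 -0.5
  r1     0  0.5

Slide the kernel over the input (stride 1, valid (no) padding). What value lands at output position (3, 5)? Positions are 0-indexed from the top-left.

0.6

The receptive field on the input at this output position is [-2.1 2.2 / -1.8 3.4]. Elementwise product with the kernel and sum: 2.2·-0.5 + 3.4·0.5.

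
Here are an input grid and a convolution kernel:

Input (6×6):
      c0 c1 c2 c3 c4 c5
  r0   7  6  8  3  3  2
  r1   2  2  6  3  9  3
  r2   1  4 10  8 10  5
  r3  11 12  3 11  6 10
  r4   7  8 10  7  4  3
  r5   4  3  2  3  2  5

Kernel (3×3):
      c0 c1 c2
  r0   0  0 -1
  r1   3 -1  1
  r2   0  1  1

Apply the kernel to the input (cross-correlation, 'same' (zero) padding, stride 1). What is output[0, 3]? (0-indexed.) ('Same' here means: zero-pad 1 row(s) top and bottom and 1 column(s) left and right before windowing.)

The receptive field on the zero-padded input at this output position is [0 0 0 / 8 3 3 / 6 3 9]. Elementwise product with the kernel and sum: 0·-1 + 8·3 + 3·-1 + 3·1 + 3·1 + 9·1.

36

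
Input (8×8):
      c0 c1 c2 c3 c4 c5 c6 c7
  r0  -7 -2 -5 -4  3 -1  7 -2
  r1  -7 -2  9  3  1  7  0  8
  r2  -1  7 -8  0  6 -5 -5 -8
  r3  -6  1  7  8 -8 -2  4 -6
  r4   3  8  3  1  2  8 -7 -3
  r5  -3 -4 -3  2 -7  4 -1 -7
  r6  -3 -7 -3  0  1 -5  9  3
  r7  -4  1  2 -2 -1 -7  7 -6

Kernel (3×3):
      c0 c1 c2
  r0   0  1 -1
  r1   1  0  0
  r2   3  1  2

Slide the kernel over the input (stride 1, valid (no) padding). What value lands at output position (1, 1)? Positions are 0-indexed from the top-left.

39

The receptive field on the input at this output position is [-2 9 3 / 7 -8 0 / 1 7 8]. Elementwise product with the kernel and sum: 9·1 + 3·-1 + 7·1 + 1·3 + 7·1 + 8·2.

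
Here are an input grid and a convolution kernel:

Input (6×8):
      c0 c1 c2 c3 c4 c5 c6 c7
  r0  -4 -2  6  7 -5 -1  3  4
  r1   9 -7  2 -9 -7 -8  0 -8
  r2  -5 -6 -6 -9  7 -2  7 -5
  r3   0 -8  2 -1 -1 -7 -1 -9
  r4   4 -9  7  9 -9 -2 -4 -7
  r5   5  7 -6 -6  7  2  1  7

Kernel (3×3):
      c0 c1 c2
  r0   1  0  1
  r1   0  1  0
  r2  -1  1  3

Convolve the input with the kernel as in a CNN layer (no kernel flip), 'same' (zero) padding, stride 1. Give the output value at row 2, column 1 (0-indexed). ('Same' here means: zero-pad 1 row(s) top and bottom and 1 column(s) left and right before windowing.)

The receptive field on the zero-padded input at this output position is [9 -7 2 / -5 -6 -6 / 0 -8 2]. Elementwise product with the kernel and sum: 9·1 + 2·1 + -6·1 + 0·-1 + -8·1 + 2·3.

3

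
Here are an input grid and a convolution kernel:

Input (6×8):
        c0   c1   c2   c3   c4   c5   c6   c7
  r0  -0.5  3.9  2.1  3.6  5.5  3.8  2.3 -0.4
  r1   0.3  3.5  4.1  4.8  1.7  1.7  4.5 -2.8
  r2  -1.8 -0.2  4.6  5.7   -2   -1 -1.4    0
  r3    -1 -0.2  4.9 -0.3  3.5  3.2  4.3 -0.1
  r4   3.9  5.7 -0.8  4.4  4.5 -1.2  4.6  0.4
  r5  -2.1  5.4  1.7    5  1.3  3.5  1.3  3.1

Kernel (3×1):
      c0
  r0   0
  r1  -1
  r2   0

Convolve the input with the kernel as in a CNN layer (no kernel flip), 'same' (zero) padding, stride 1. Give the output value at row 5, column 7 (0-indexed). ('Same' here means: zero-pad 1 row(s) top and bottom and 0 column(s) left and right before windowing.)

The receptive field on the zero-padded input at this output position is [0.4 / 3.1 / 0]. Elementwise product with the kernel and sum: 3.1·-1.

-3.1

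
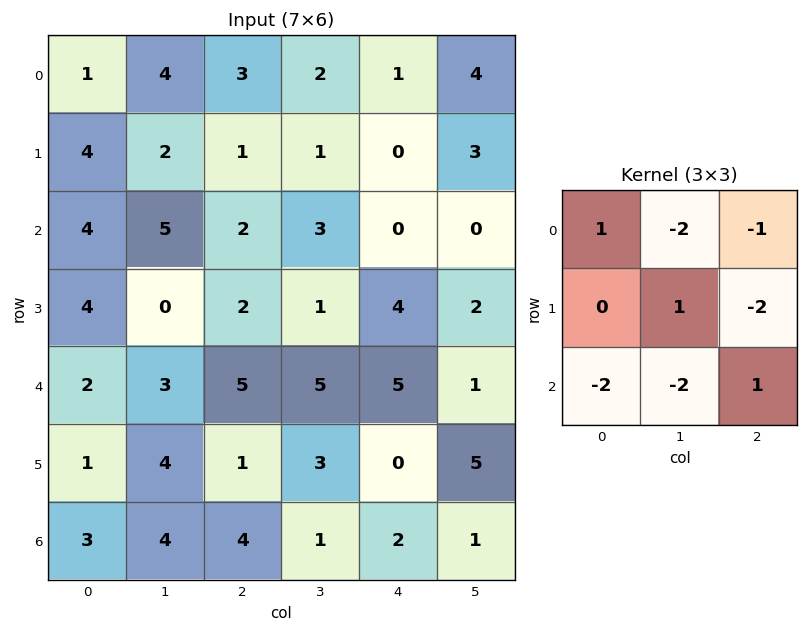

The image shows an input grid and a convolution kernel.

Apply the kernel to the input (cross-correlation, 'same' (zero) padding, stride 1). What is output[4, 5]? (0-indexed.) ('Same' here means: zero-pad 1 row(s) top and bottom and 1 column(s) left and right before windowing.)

-9

The receptive field on the zero-padded input at this output position is [4 2 0 / 5 1 0 / 0 5 0]. Elementwise product with the kernel and sum: 4·1 + 2·-2 + 0·-1 + 1·1 + 0·-2 + 0·-2 + 5·-2 + 0·1.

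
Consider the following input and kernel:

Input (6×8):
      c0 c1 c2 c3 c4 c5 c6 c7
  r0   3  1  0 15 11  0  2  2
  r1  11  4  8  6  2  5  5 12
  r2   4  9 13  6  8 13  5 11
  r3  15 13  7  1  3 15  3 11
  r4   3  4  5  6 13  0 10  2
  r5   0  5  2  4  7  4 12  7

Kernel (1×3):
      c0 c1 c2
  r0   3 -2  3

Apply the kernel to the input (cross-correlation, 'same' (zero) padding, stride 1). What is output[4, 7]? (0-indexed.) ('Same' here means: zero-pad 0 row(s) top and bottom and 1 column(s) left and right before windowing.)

26

The receptive field on the zero-padded input at this output position is [10 2 0]. Elementwise product with the kernel and sum: 10·3 + 2·-2 + 0·3.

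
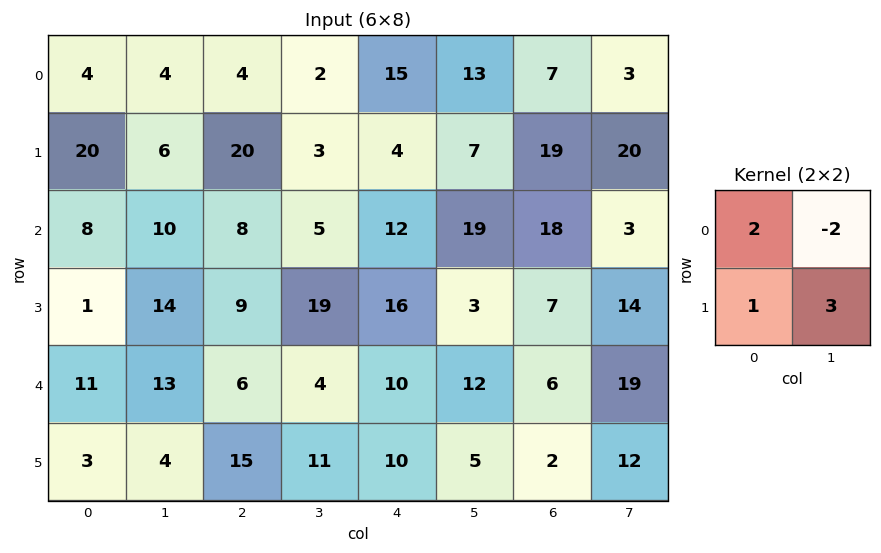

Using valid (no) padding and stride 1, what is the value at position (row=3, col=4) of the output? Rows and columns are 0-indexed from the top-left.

72

The receptive field on the input at this output position is [16 3 / 10 12]. Elementwise product with the kernel and sum: 16·2 + 3·-2 + 10·1 + 12·3.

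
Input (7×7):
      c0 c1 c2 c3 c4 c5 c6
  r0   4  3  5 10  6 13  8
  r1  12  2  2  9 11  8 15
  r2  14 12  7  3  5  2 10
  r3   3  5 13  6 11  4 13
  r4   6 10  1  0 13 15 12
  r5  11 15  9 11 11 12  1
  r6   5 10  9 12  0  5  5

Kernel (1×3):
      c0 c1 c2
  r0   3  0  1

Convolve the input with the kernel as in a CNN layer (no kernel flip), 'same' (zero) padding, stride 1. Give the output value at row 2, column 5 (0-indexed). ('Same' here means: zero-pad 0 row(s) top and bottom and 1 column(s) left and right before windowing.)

25

The receptive field on the zero-padded input at this output position is [5 2 10]. Elementwise product with the kernel and sum: 5·3 + 10·1.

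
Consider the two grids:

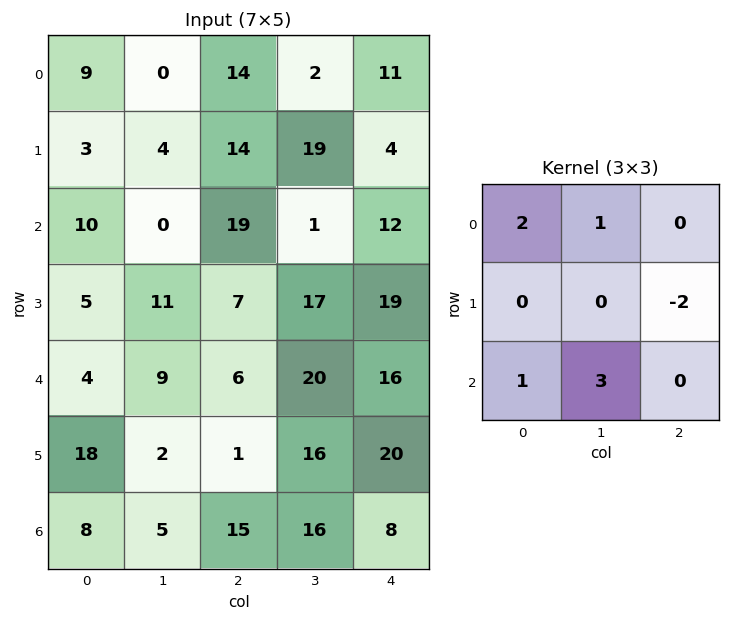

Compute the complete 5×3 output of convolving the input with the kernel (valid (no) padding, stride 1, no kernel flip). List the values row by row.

0 33 44
10 52 81
37 12 67
33 -6 48
38 42 55

Output[0,0]: The receptive field on the input at this output position is [9 0 14 / 3 4 14 / 10 0 19]. Elementwise product with the kernel and sum: 9·2 + 0·1 + 14·-2 + 10·1 + 0·3.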